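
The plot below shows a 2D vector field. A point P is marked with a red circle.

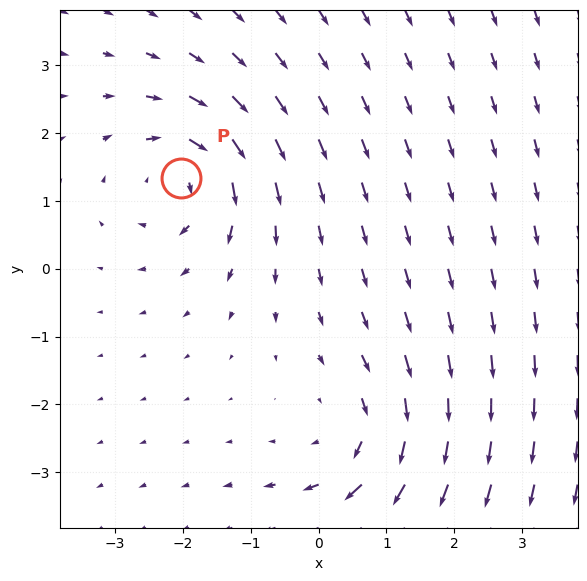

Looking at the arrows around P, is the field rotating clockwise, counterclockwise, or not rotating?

clockwise

Near P at (-2.0, 1.3) the arrows circulate clockwise. The curl (z-component) there is about -4; negative curl means clockwise rotation.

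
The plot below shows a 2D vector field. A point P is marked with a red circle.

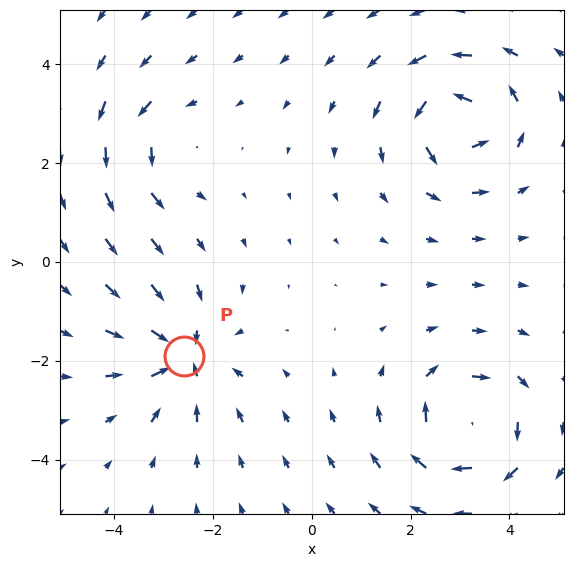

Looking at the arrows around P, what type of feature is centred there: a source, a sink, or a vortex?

At P (-2.6, -1.9) the arrows converge inward. Divergence about -5, curl ≈0 — negative divergence with near-zero curl is a sink.

sink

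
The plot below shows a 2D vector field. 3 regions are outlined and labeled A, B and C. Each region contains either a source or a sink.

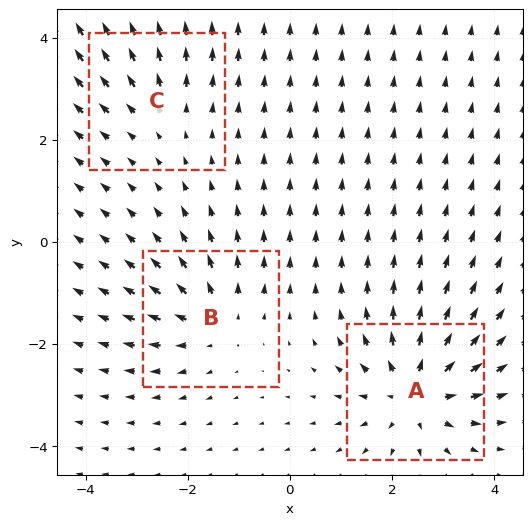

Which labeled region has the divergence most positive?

Divergence at each region's feature centre — A: about +5, B: about +3, C: about +2. Region A is most positive.

A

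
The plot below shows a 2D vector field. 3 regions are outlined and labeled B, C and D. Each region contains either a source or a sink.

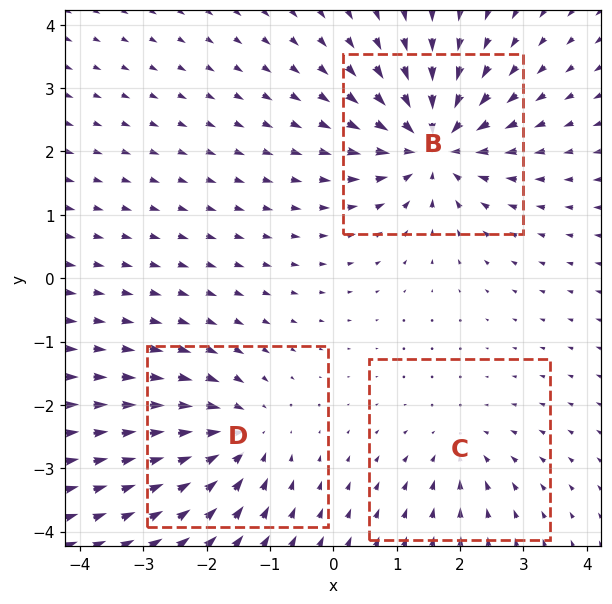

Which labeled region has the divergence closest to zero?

Divergence at each region's feature centre — B: about -6, C: about -2, D: about -4. Region C is closest to zero.

C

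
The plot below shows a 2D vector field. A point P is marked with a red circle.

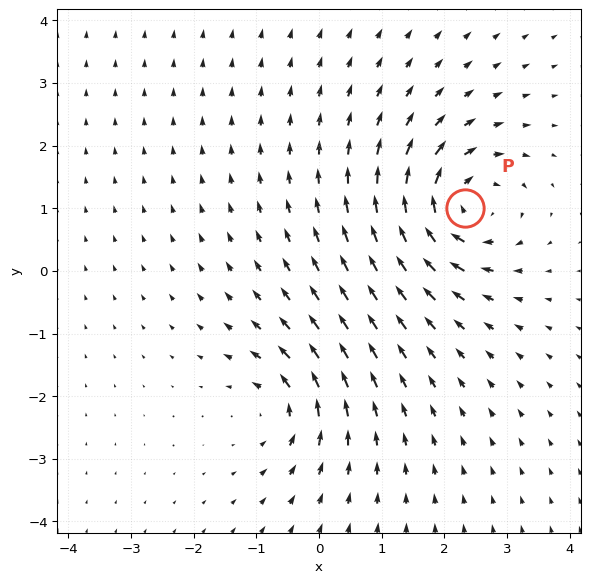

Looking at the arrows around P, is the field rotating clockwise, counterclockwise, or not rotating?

Near P at (2.3, 1.0) the arrows circulate clockwise. The curl (z-component) there is about -6; negative curl means clockwise rotation.

clockwise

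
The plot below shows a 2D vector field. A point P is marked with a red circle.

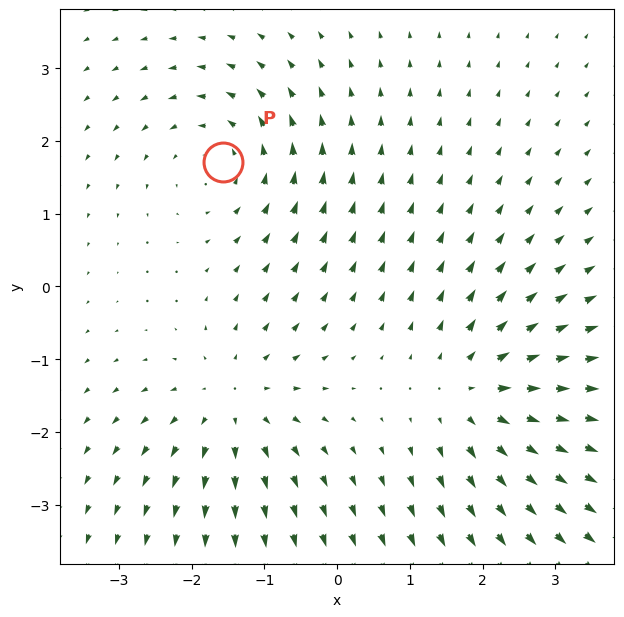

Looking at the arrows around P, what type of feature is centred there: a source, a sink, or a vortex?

vortex

At P (-1.6, 1.7) the arrows circulate counterclockwise. Divergence ≈0, curl about +4 — near-zero divergence with nonzero curl is a vortex.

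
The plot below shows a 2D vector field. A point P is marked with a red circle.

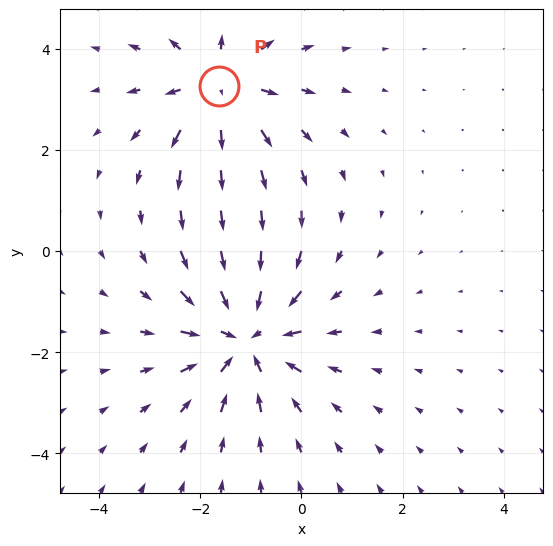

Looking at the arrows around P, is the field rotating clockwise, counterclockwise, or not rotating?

not rotating

Near P at (-1.6, 3.3) the arrows show no circulation. The curl there is ≈0.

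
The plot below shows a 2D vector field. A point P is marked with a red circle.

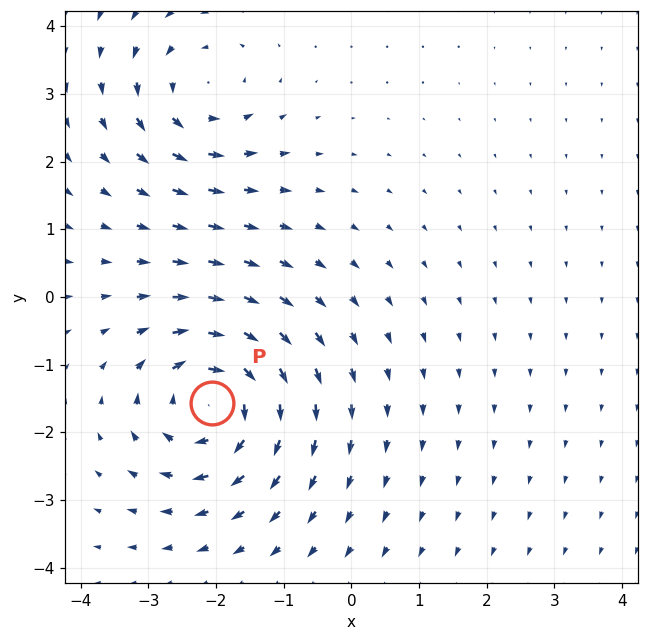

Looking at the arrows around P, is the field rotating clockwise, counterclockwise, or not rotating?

Near P at (-2.1, -1.6) the arrows circulate clockwise. The curl (z-component) there is about -6; negative curl means clockwise rotation.

clockwise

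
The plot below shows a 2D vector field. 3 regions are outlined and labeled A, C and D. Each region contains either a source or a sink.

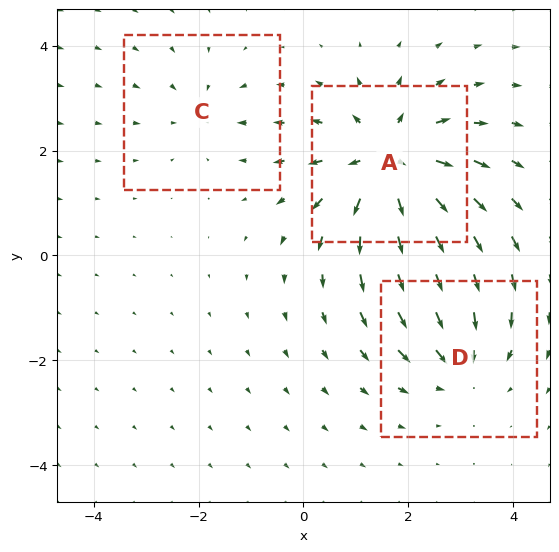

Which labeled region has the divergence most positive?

A

Divergence at each region's feature centre — A: about +5, C: about -2, D: about -3. Region A is most positive.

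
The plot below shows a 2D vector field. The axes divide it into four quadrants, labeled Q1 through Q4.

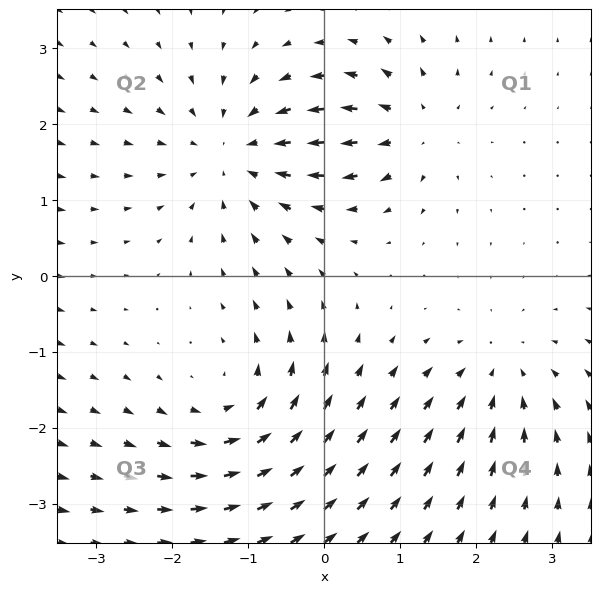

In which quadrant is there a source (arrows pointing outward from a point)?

Q1

The source sits at approximately (1.1, 1.9), which lies in quadrant Q1. The divergence there is about +4, positive as expected for a source.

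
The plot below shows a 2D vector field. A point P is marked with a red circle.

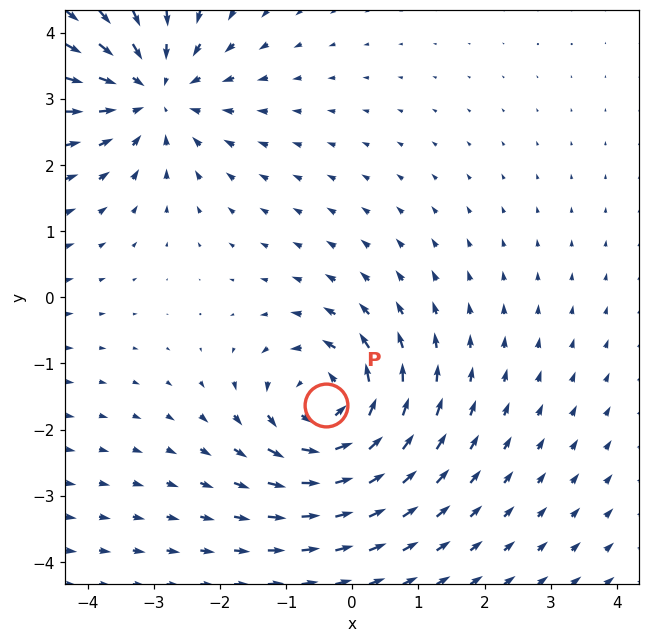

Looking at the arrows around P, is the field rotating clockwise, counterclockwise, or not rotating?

counterclockwise

Near P at (-0.4, -1.6) the arrows circulate counterclockwise. The curl (z-component) there is about +6; positive curl means counterclockwise rotation.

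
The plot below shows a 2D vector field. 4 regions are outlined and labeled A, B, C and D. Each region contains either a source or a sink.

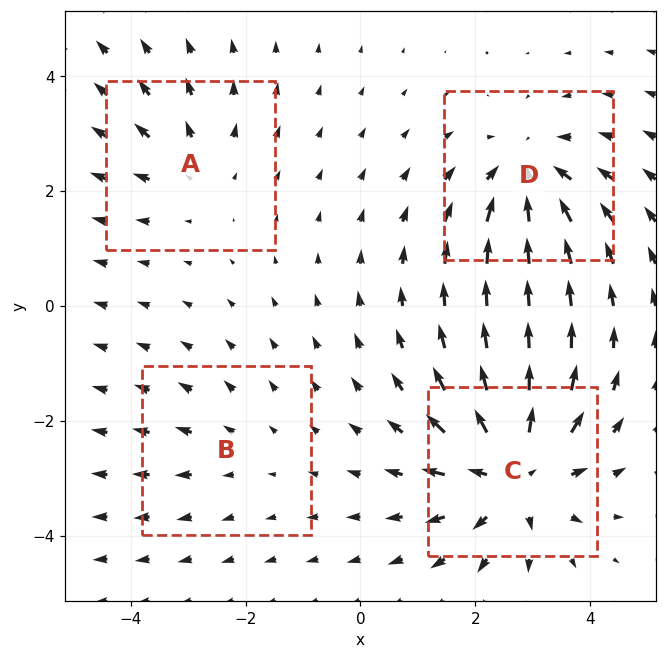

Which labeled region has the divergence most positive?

Divergence at each region's feature centre — A: about +3, B: about +2, C: about +7, D: about -5. Region C is most positive.

C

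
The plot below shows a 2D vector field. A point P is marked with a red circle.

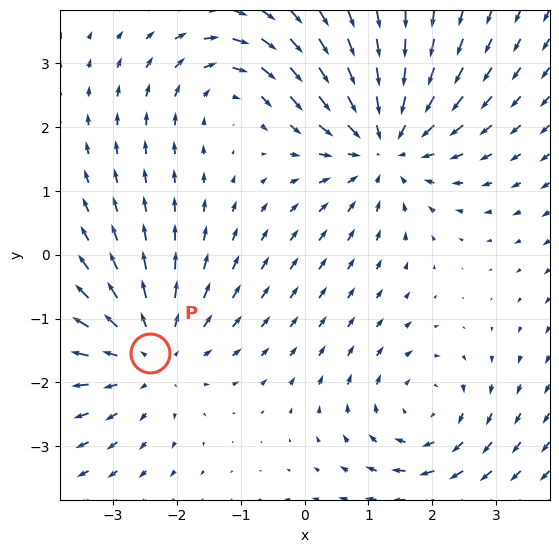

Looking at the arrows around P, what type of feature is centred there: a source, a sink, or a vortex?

At P (-2.4, -1.5) the arrows spread outward. Divergence about +4, curl ≈0 — positive divergence with near-zero curl is a source.

source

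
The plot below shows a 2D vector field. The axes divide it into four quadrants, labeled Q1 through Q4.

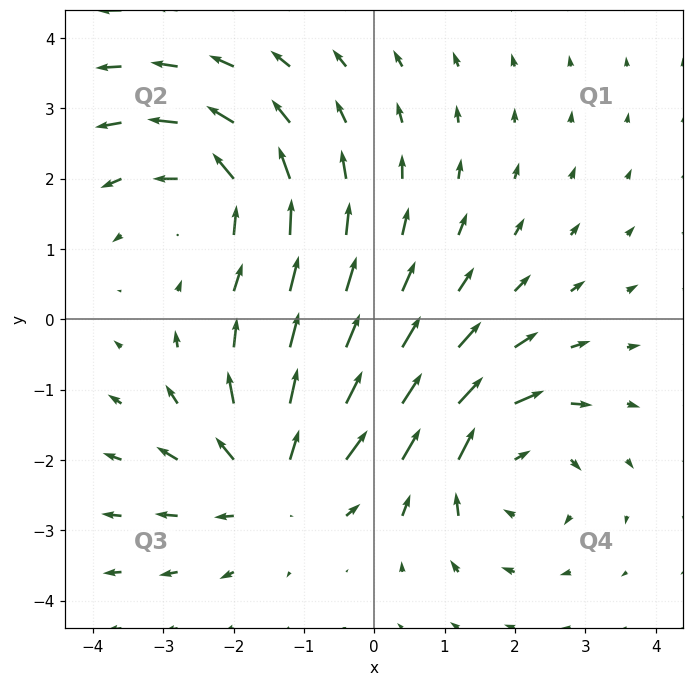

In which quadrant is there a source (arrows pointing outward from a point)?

The source sits at approximately (-1.4, -2.3), which lies in quadrant Q3. The divergence there is about +4, positive as expected for a source.

Q3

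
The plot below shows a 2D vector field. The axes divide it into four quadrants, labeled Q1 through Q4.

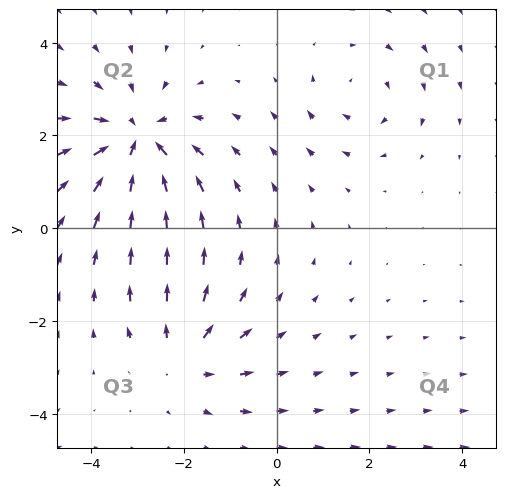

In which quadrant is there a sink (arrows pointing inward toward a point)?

Q2

The sink sits at approximately (-3.0, 1.9), which lies in quadrant Q2. The divergence there is about -5, negative as expected for a sink.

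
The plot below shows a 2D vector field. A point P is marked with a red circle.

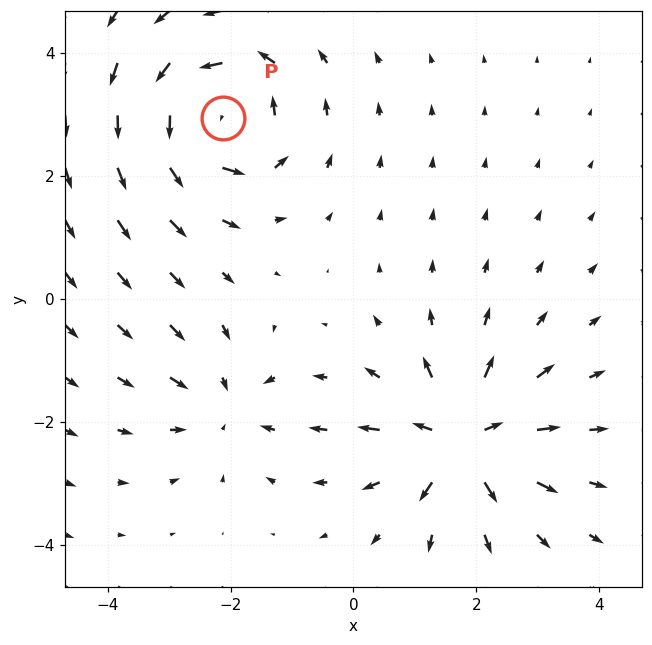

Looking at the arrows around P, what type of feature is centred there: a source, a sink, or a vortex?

vortex

At P (-2.1, 2.9) the arrows circulate counterclockwise. Divergence ≈0, curl about +5 — near-zero divergence with nonzero curl is a vortex.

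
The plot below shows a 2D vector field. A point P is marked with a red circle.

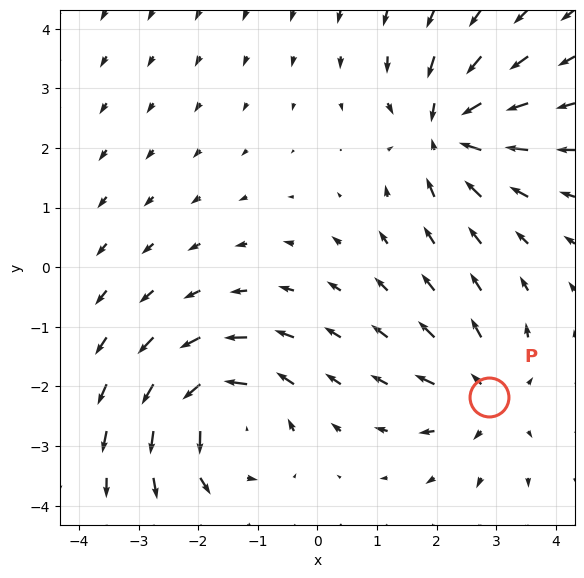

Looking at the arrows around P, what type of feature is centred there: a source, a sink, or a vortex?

source

At P (2.9, -2.2) the arrows spread outward. Divergence about +4, curl ≈0 — positive divergence with near-zero curl is a source.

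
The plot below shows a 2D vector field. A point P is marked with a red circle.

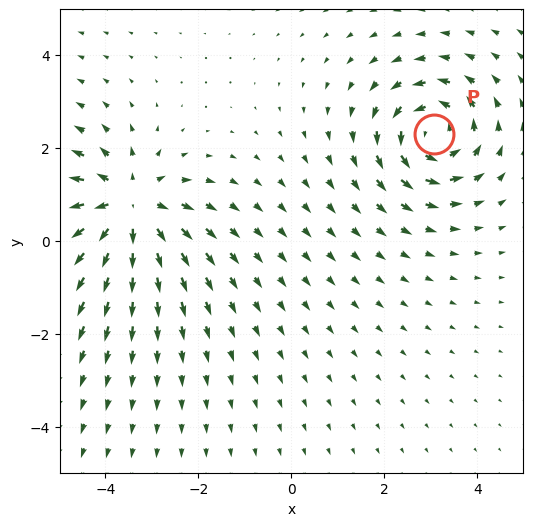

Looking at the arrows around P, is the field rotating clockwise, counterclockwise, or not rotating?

counterclockwise

Near P at (3.1, 2.3) the arrows circulate counterclockwise. The curl (z-component) there is about +4; positive curl means counterclockwise rotation.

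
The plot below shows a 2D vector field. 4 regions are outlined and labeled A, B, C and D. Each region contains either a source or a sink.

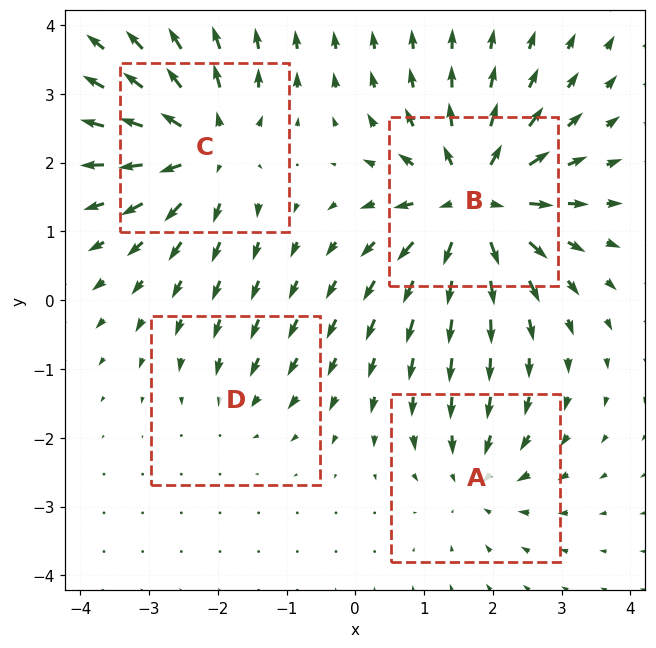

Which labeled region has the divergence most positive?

B

Divergence at each region's feature centre — A: about -4, B: about +8, C: about +6, D: about -3. Region B is most positive.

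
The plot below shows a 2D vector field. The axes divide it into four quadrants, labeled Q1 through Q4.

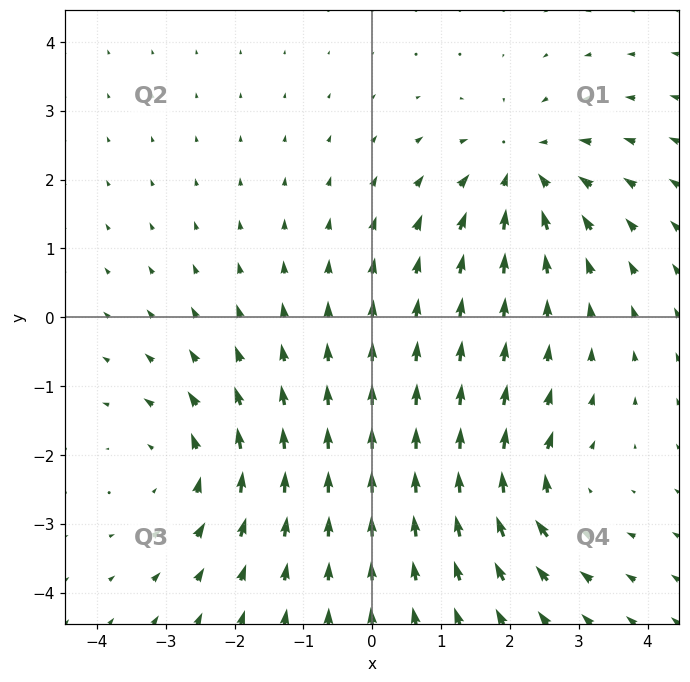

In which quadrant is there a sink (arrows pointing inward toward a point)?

Q1

The sink sits at approximately (2.2, 2.1), which lies in quadrant Q1. The divergence there is about -4, negative as expected for a sink.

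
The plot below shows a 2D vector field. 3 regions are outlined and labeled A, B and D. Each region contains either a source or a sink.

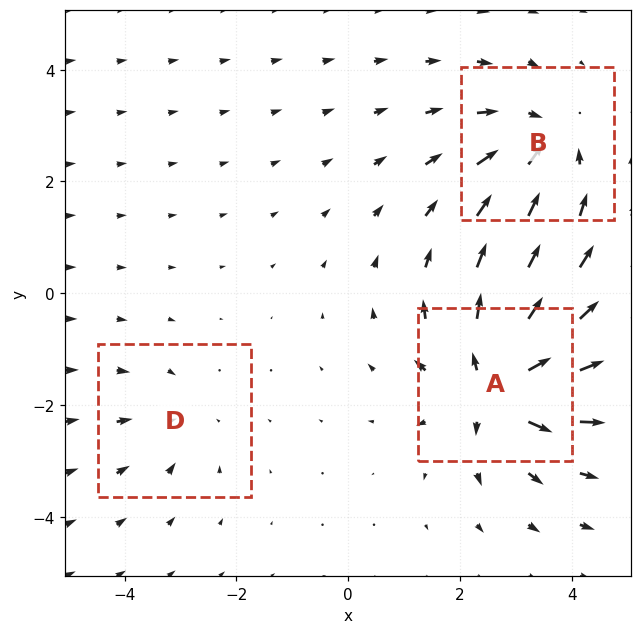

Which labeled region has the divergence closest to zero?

Divergence at each region's feature centre — A: about +6, B: about -4, D: about -2. Region D is closest to zero.

D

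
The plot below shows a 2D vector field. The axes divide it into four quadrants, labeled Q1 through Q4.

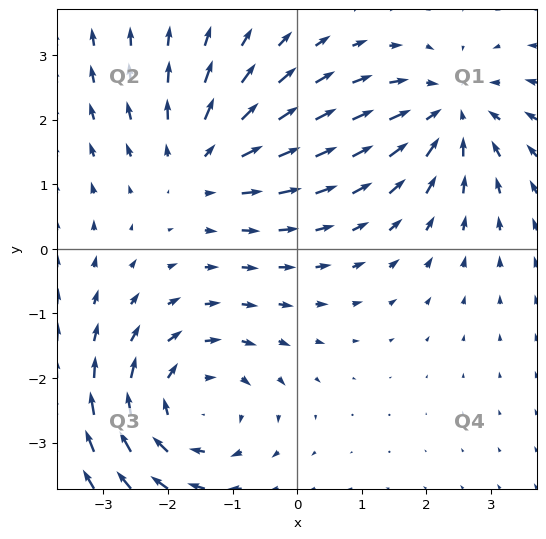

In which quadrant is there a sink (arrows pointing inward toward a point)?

Q1

The sink sits at approximately (2.4, 2.1), which lies in quadrant Q1. The divergence there is about -3, negative as expected for a sink.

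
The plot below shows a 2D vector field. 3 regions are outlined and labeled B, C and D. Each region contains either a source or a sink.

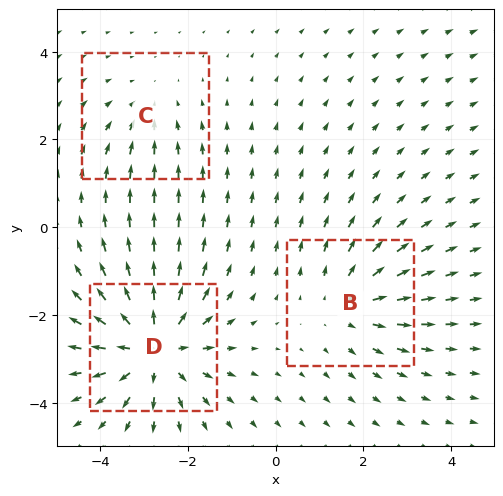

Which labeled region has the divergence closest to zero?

C

Divergence at each region's feature centre — B: about +3, C: about -2, D: about +5. Region C is closest to zero.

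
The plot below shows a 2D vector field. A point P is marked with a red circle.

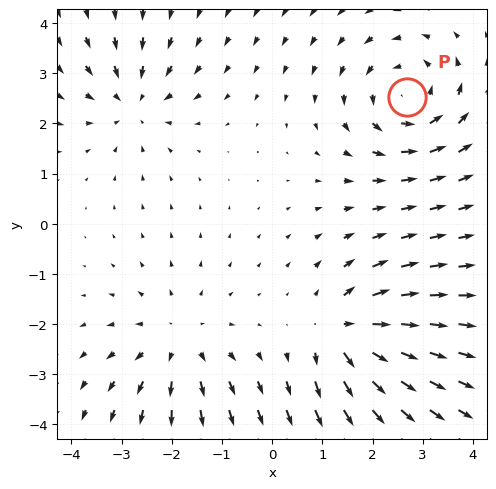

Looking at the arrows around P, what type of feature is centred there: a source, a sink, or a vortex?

vortex

At P (2.7, 2.5) the arrows circulate counterclockwise. Divergence ≈0, curl about +4 — near-zero divergence with nonzero curl is a vortex.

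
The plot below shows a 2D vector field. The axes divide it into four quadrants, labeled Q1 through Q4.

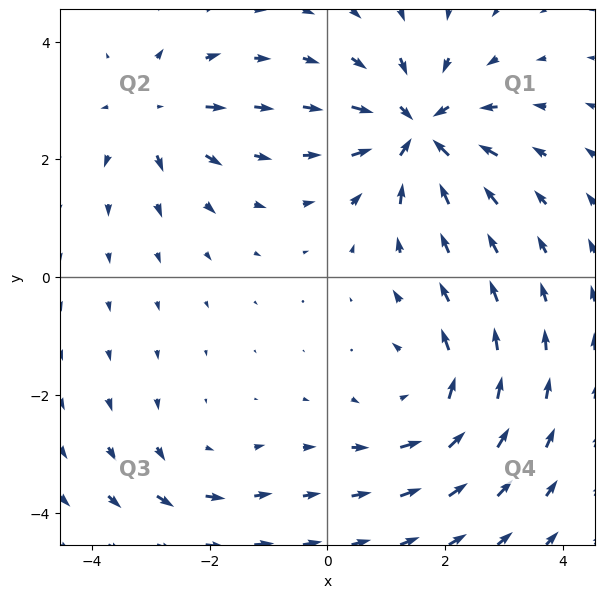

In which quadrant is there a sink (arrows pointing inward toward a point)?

The sink sits at approximately (1.5, 2.5), which lies in quadrant Q1. The divergence there is about -6, negative as expected for a sink.

Q1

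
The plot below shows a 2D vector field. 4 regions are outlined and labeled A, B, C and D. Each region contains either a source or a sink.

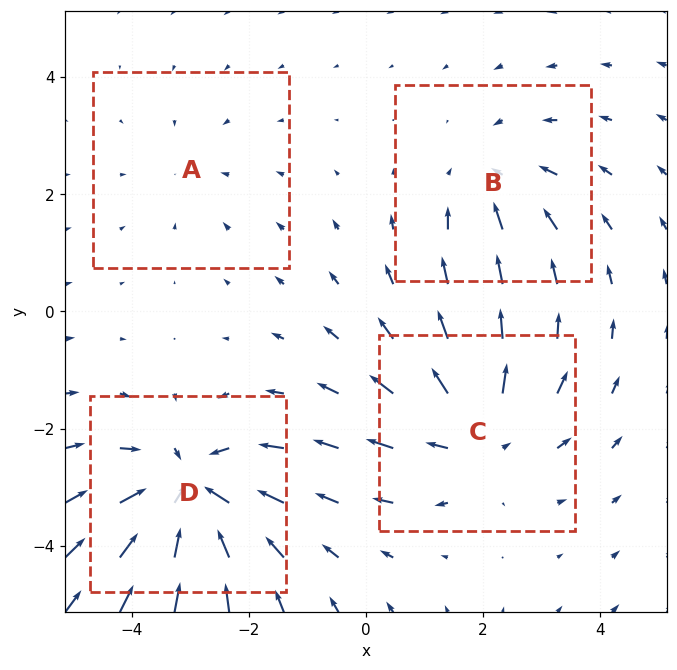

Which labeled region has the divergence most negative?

D

Divergence at each region's feature centre — A: about -2, B: about -3, C: about +5, D: about -6. Region D is most negative.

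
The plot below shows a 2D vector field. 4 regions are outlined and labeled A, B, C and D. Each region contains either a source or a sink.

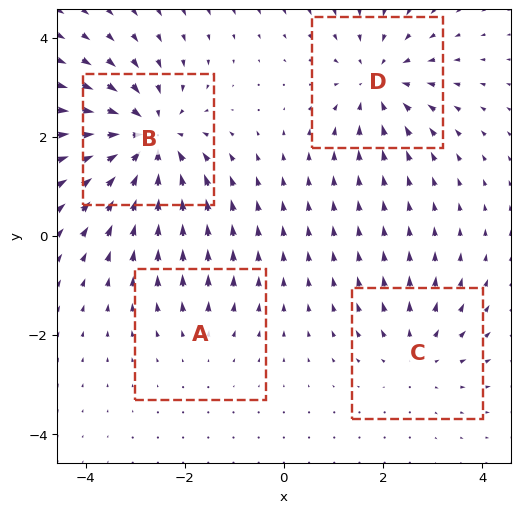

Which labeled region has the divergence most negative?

Divergence at each region's feature centre — A: about +2, B: about -6, C: about +3, D: about -4. Region B is most negative.

B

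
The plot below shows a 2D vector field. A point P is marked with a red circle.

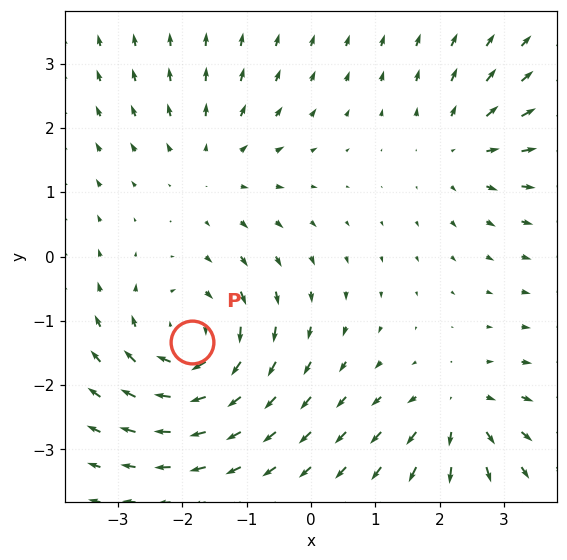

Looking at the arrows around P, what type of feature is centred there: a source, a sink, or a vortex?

At P (-1.8, -1.3) the arrows circulate clockwise. Divergence ≈0, curl about -6 — near-zero divergence with nonzero curl is a vortex.

vortex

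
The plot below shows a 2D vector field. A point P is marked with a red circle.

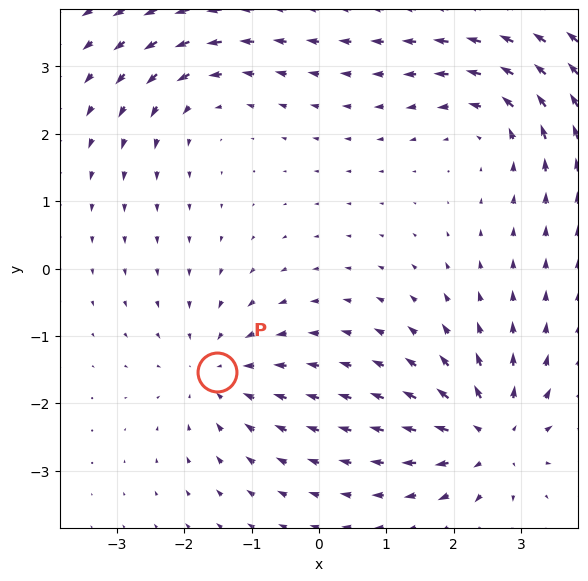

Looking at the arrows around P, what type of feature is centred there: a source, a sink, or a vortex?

sink

At P (-1.5, -1.5) the arrows converge inward. Divergence about -3, curl ≈0 — negative divergence with near-zero curl is a sink.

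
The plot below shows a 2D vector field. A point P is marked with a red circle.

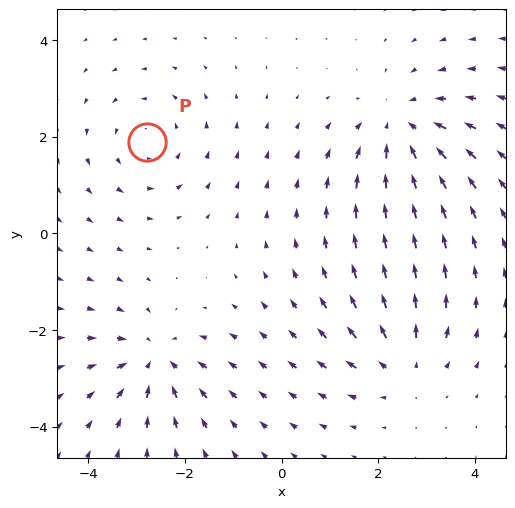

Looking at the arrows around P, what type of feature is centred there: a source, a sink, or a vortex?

vortex

At P (-2.8, 1.9) the arrows circulate counterclockwise. Divergence ≈0, curl about +2 — near-zero divergence with nonzero curl is a vortex.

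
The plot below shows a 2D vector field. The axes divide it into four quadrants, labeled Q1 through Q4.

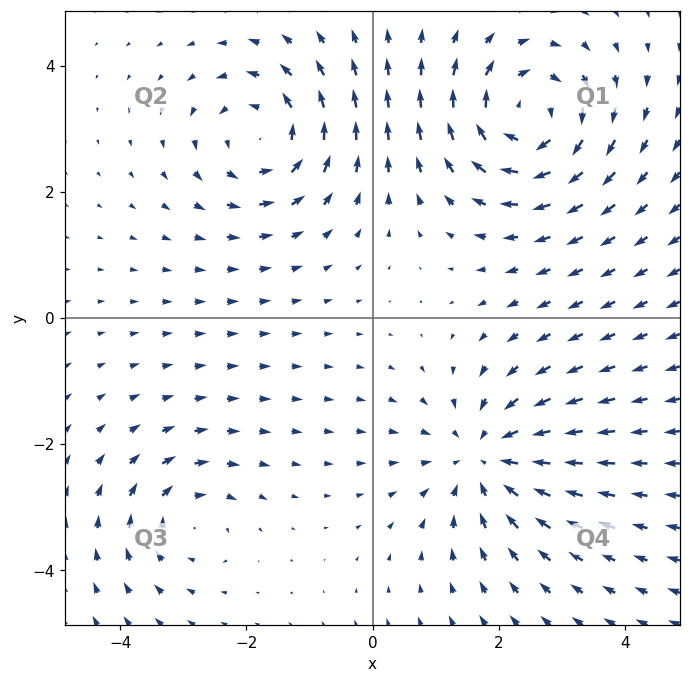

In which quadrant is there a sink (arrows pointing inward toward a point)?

Q4

The sink sits at approximately (1.8, -2.2), which lies in quadrant Q4. The divergence there is about -4, negative as expected for a sink.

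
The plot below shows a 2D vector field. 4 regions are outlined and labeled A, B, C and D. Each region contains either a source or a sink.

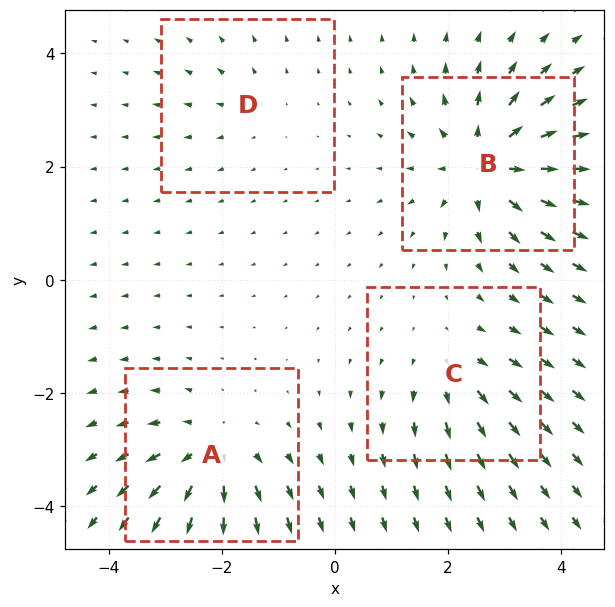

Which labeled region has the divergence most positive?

Divergence at each region's feature centre — A: about +6, B: about +8, C: about +4, D: about +2. Region B is most positive.

B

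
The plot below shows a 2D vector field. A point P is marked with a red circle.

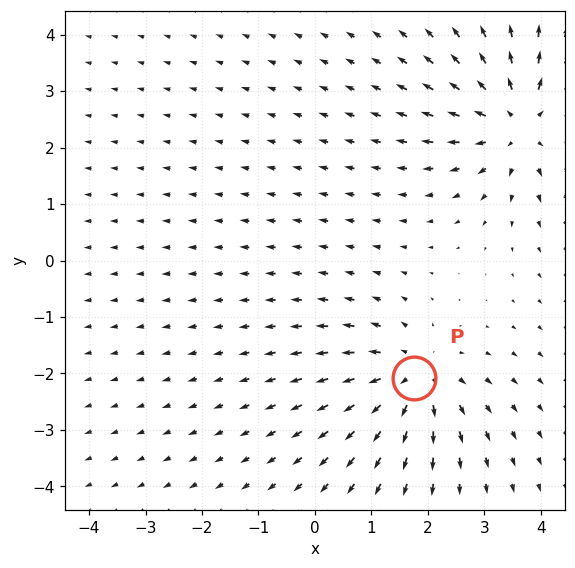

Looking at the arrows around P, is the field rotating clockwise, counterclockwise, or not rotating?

Near P at (1.8, -2.1) the arrows show no circulation. The curl there is ≈0.

not rotating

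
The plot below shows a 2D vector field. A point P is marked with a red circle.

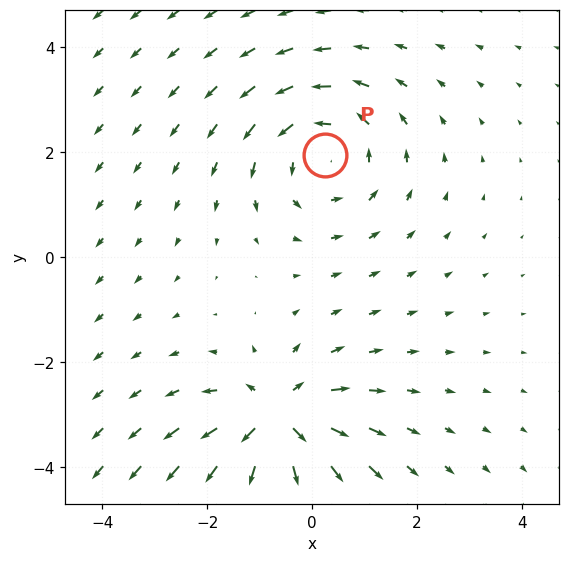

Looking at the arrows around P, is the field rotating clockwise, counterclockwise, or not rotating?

Near P at (0.2, 2.0) the arrows circulate counterclockwise. The curl (z-component) there is about +3; positive curl means counterclockwise rotation.

counterclockwise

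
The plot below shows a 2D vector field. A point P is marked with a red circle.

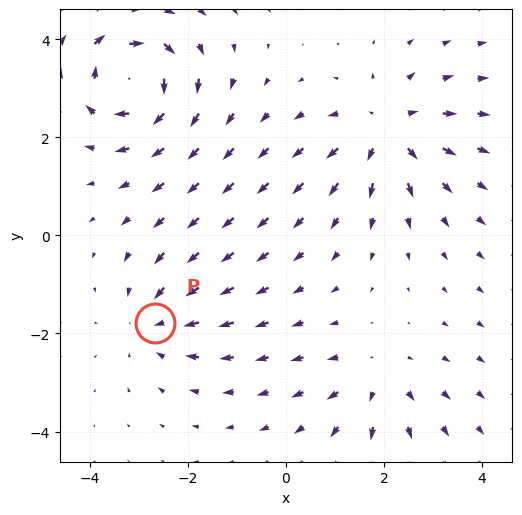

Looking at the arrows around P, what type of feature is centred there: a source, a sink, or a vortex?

sink

At P (-2.7, -1.8) the arrows converge inward. Divergence about -3, curl ≈0 — negative divergence with near-zero curl is a sink.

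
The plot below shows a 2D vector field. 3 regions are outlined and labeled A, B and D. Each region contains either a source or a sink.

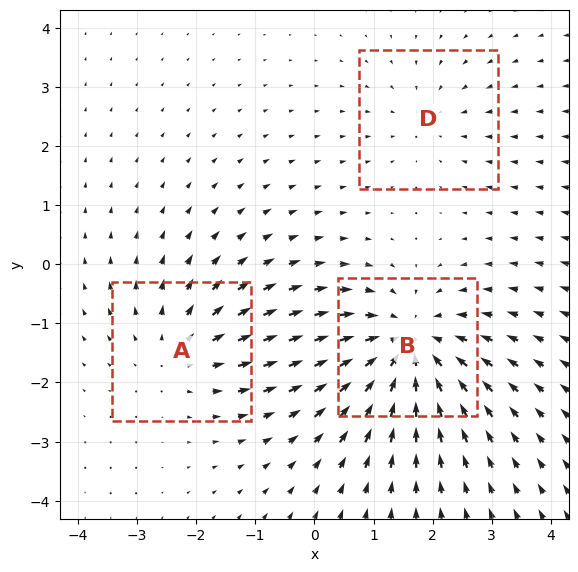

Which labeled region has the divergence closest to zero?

Divergence at each region's feature centre — A: about +3, B: about -4, D: about -2. Region D is closest to zero.

D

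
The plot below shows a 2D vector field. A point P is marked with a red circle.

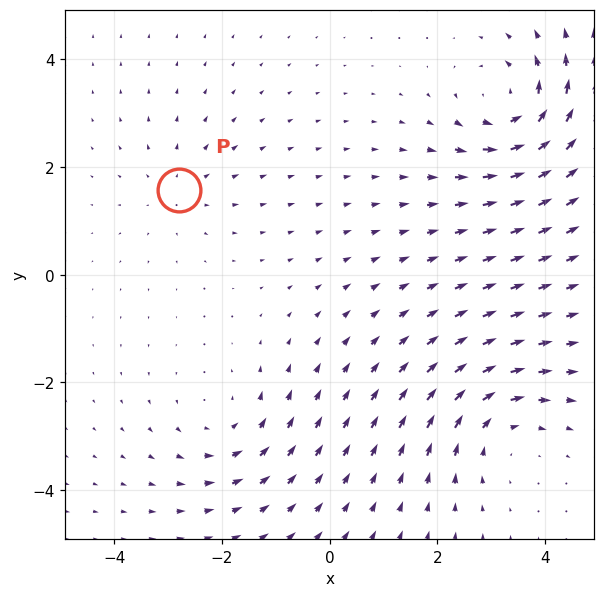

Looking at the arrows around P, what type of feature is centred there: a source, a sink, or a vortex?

source

At P (-2.8, 1.6) the arrows spread outward. Divergence about +2, curl ≈0 — positive divergence with near-zero curl is a source.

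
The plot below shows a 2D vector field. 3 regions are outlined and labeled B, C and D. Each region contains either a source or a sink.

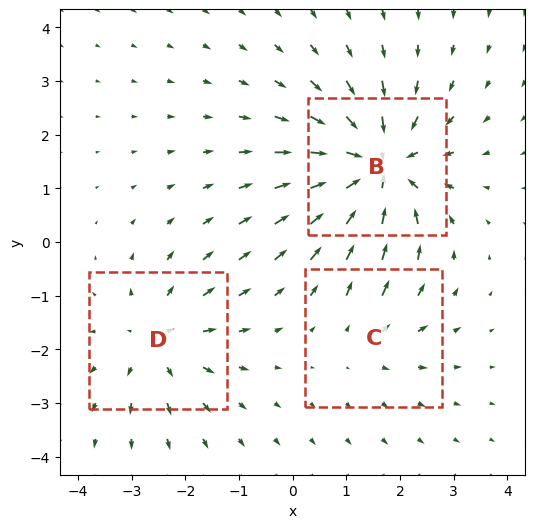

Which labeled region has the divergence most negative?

B

Divergence at each region's feature centre — B: about -5, C: about +2, D: about +3. Region B is most negative.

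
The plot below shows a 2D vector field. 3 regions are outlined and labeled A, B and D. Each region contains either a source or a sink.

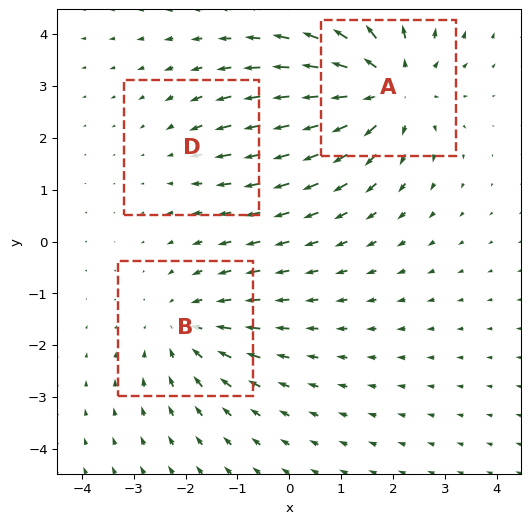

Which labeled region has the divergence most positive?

Divergence at each region's feature centre — A: about +4, B: about -3, D: about -2. Region A is most positive.

A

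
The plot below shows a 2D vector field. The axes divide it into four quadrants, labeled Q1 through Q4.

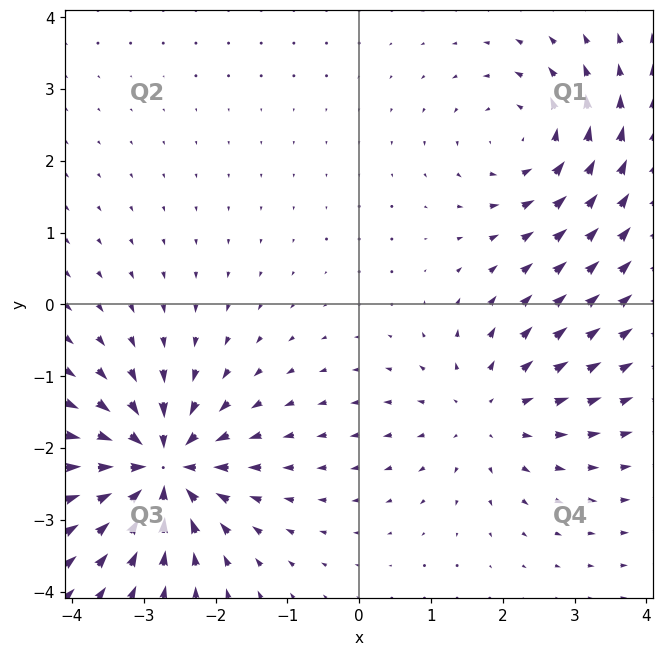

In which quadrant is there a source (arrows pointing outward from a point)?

The source sits at approximately (1.8, -1.5), which lies in quadrant Q4. The divergence there is about +3, positive as expected for a source.

Q4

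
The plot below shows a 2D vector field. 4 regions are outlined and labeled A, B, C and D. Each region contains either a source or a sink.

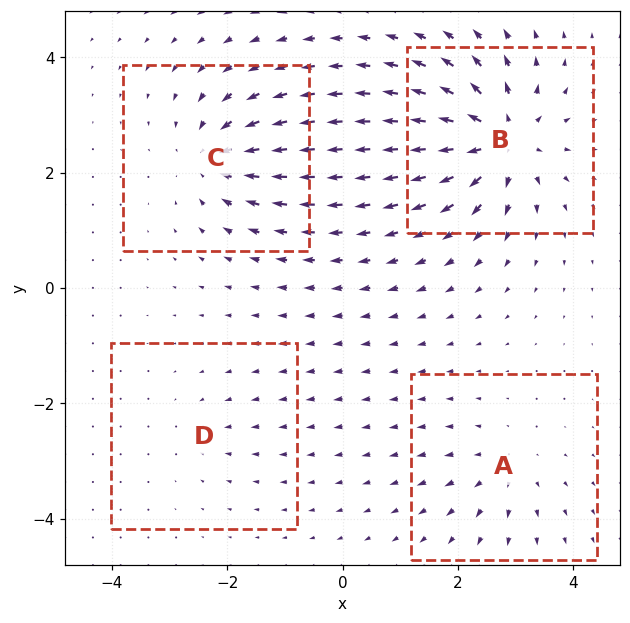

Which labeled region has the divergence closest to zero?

Divergence at each region's feature centre — A: about +4, B: about +9, C: about -6, D: about -2. Region D is closest to zero.

D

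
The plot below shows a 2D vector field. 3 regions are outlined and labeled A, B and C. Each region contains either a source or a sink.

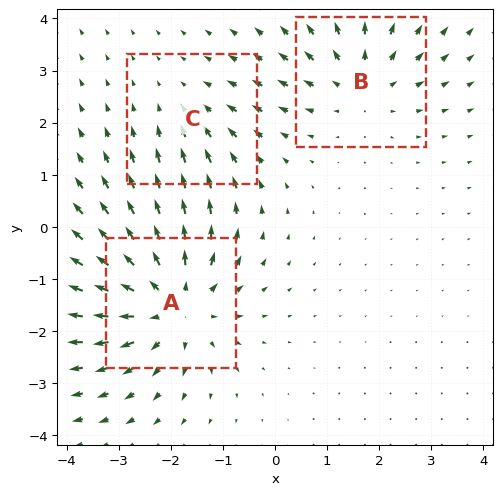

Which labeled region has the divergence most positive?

Divergence at each region's feature centre — A: about +5, B: about +3, C: about -2. Region A is most positive.

A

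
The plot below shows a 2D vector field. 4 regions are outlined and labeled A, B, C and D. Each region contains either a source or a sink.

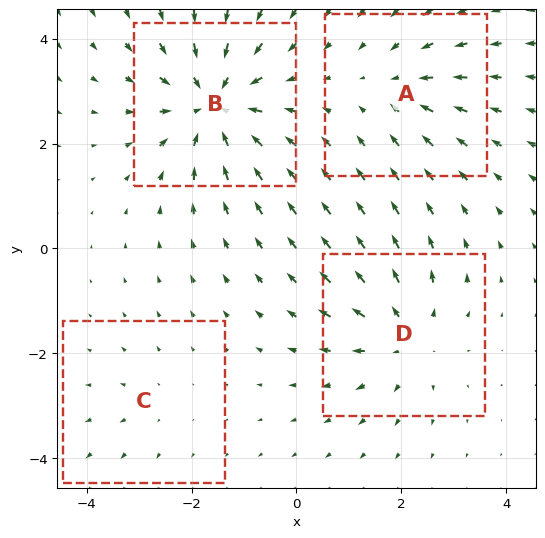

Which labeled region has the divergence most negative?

B

Divergence at each region's feature centre — A: about -3, B: about -7, C: about +2, D: about +5. Region B is most negative.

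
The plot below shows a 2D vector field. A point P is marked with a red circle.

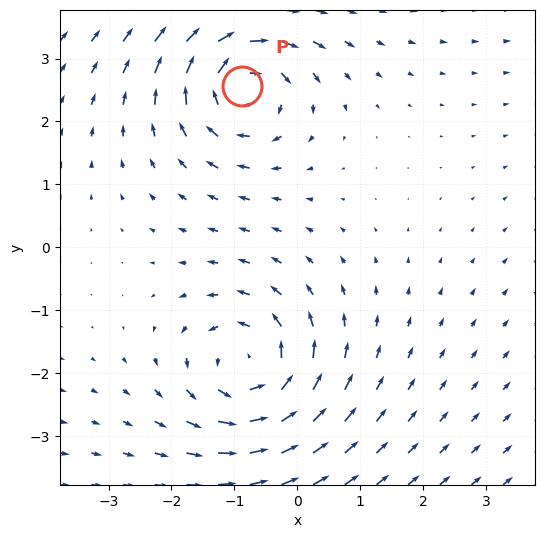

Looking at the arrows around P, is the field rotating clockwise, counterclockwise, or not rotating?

Near P at (-0.9, 2.6) the arrows circulate clockwise. The curl (z-component) there is about -5; negative curl means clockwise rotation.

clockwise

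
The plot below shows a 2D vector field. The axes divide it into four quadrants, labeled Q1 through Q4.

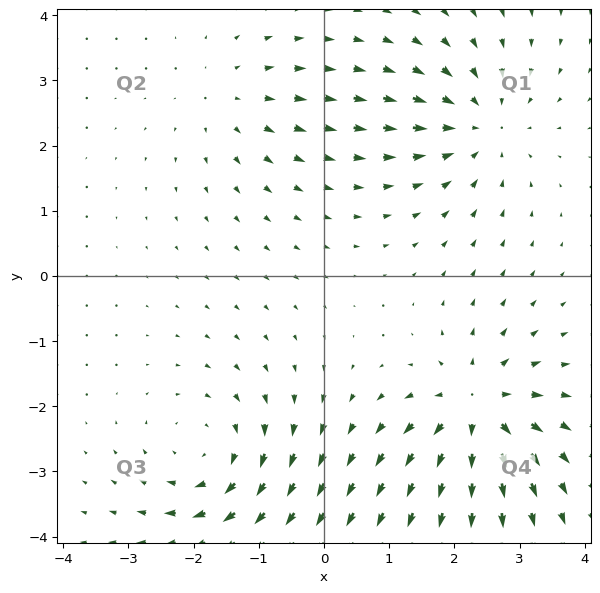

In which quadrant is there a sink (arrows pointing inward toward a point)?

The sink sits at approximately (2.4, 2.3), which lies in quadrant Q1. The divergence there is about -4, negative as expected for a sink.

Q1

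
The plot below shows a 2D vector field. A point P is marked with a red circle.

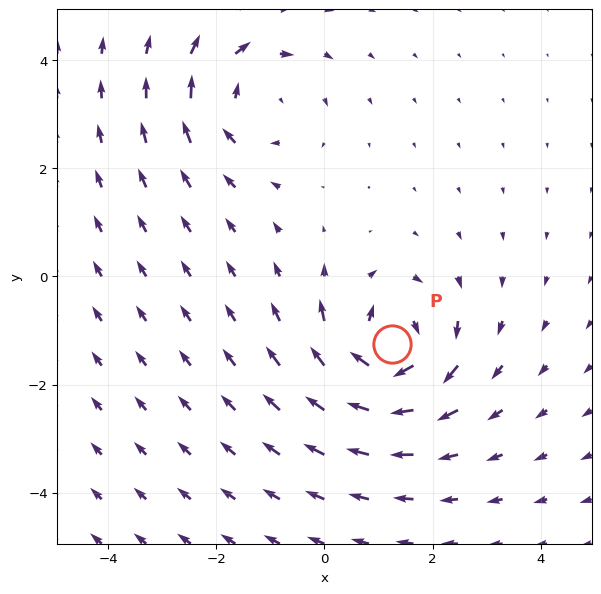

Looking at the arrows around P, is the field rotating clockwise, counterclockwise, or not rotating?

Near P at (1.2, -1.2) the arrows circulate clockwise. The curl (z-component) there is about -7; negative curl means clockwise rotation.

clockwise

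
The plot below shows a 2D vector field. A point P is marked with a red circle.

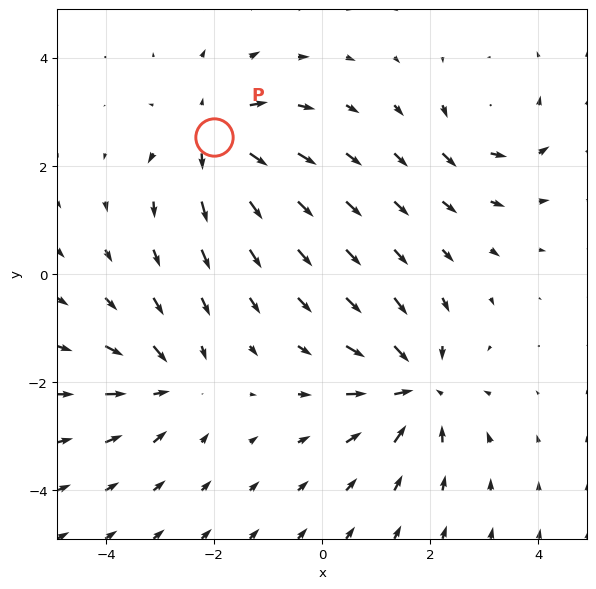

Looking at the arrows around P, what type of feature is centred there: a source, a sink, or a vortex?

At P (-2.0, 2.5) the arrows spread outward. Divergence about +6, curl ≈0 — positive divergence with near-zero curl is a source.

source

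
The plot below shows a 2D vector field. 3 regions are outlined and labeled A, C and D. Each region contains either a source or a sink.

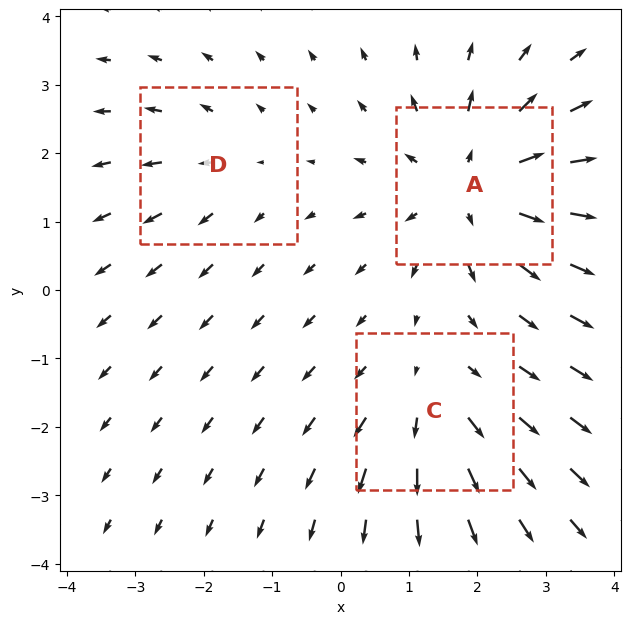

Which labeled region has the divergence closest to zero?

D

Divergence at each region's feature centre — A: about +5, C: about +3, D: about +2. Region D is closest to zero.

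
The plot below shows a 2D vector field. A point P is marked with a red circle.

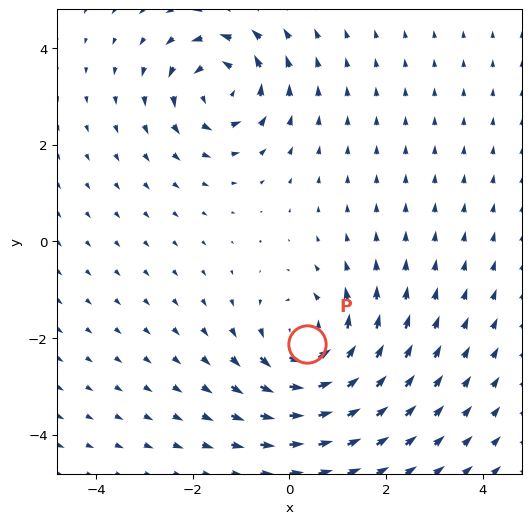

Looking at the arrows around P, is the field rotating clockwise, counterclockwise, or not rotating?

counterclockwise

Near P at (0.4, -2.1) the arrows circulate counterclockwise. The curl (z-component) there is about +5; positive curl means counterclockwise rotation.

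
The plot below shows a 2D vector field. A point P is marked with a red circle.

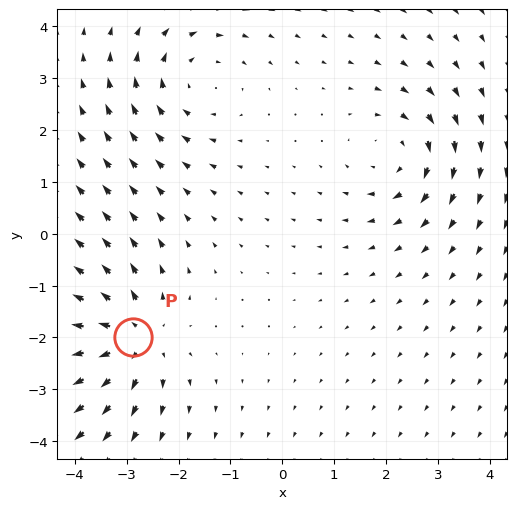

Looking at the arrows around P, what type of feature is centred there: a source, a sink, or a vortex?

At P (-2.9, -2.0) the arrows spread outward. Divergence about +4, curl ≈0 — positive divergence with near-zero curl is a source.

source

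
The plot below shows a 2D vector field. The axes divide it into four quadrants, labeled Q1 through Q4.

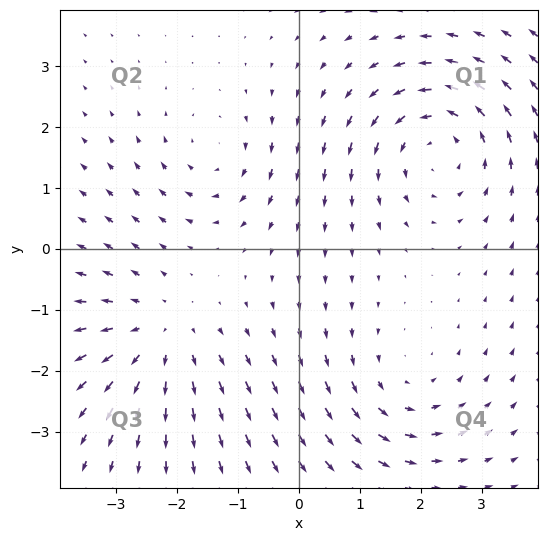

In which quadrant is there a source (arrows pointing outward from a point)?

Q3

The source sits at approximately (-2.3, -1.4), which lies in quadrant Q3. The divergence there is about +4, positive as expected for a source.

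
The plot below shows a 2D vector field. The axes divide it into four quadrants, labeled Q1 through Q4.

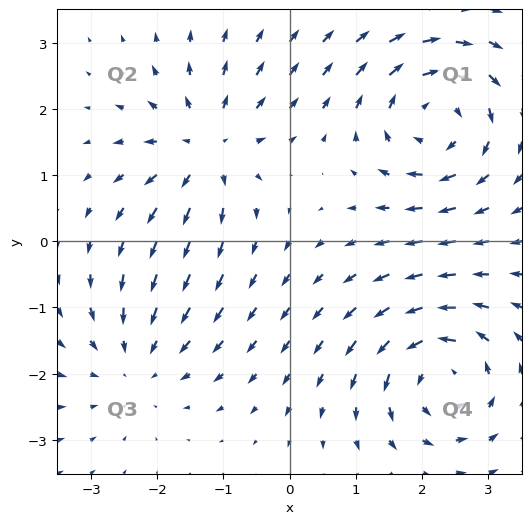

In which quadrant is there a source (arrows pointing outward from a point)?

Q2

The source sits at approximately (-1.3, 1.4), which lies in quadrant Q2. The divergence there is about +5, positive as expected for a source.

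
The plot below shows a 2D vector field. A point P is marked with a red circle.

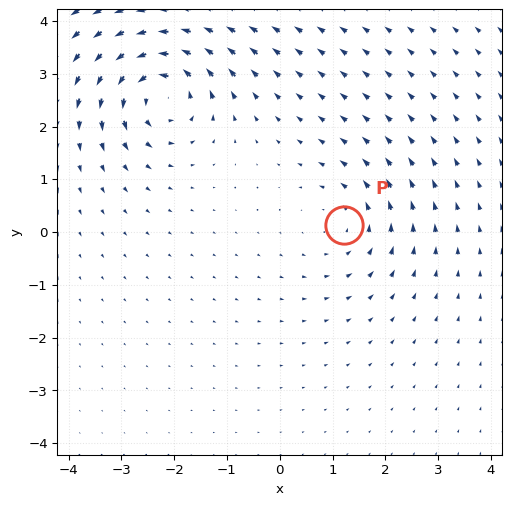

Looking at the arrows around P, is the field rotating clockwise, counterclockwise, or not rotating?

counterclockwise

Near P at (1.2, 0.1) the arrows circulate counterclockwise. The curl (z-component) there is about +3; positive curl means counterclockwise rotation.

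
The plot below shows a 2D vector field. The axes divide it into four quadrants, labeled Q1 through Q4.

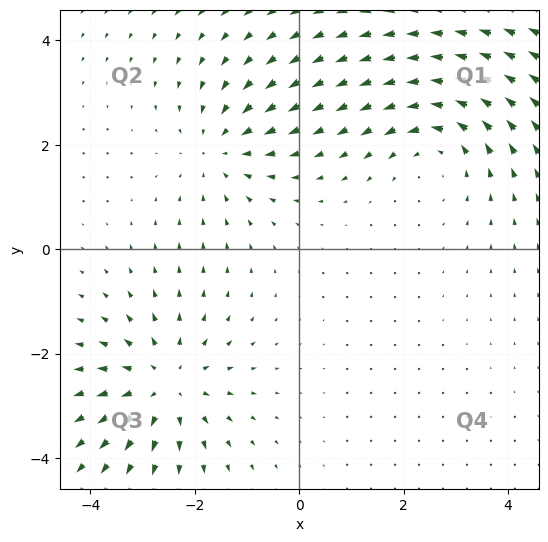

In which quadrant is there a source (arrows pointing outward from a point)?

The source sits at approximately (-2.6, -2.6), which lies in quadrant Q3. The divergence there is about +4, positive as expected for a source.

Q3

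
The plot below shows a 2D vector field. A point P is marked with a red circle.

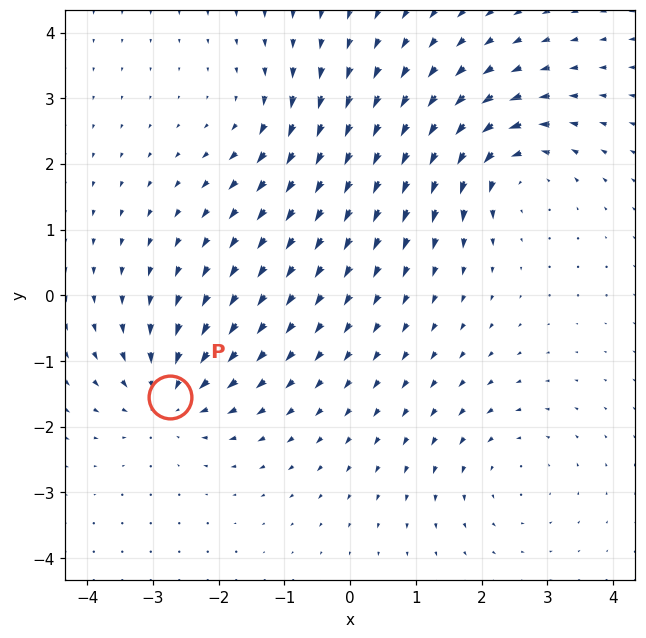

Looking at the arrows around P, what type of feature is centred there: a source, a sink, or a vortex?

At P (-2.7, -1.5) the arrows converge inward. Divergence about -6, curl ≈0 — negative divergence with near-zero curl is a sink.

sink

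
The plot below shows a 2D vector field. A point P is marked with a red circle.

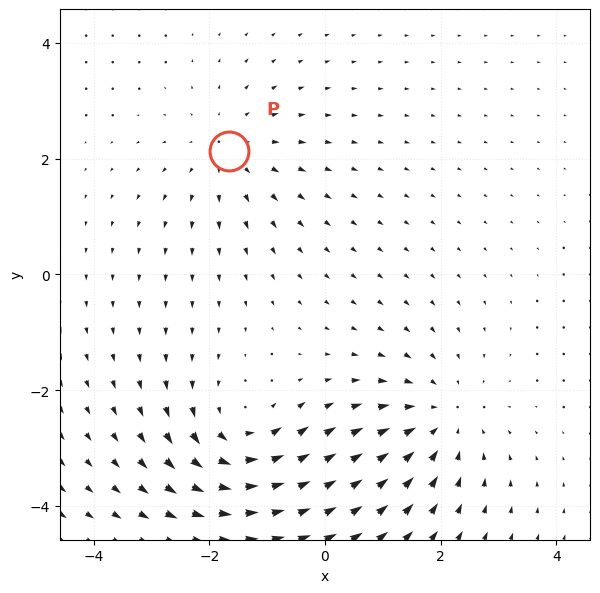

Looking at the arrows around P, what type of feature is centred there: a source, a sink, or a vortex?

At P (-1.7, 2.1) the arrows spread outward. Divergence about +2, curl ≈0 — positive divergence with near-zero curl is a source.

source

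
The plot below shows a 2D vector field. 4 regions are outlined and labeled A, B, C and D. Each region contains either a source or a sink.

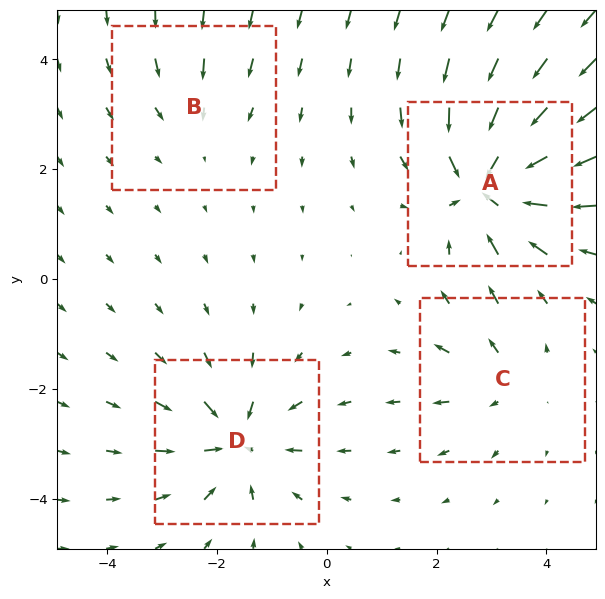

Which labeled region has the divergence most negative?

Divergence at each region's feature centre — A: about -8, B: about -2, C: about +3, D: about -6. Region A is most negative.

A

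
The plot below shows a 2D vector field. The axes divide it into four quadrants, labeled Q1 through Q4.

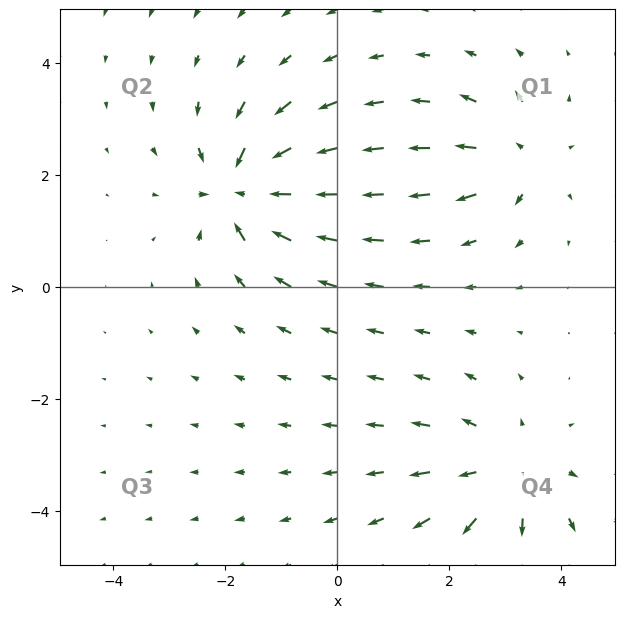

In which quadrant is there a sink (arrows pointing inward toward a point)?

Q2

The sink sits at approximately (-1.7, 1.7), which lies in quadrant Q2. The divergence there is about -6, negative as expected for a sink.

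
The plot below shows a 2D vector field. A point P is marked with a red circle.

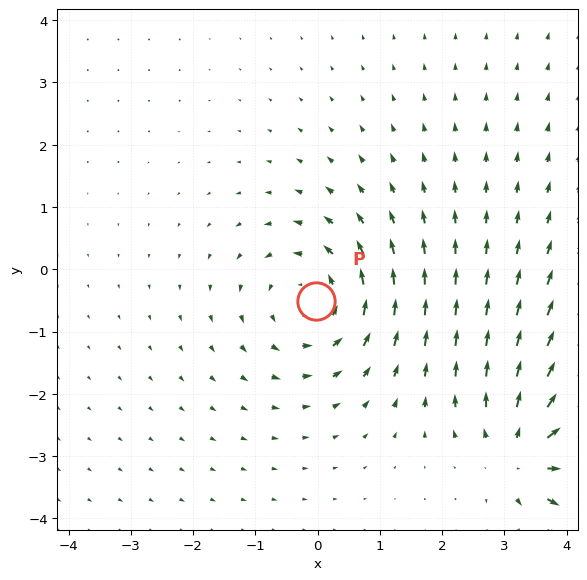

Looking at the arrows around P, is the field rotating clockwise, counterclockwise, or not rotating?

Near P at (-0.0, -0.5) the arrows circulate counterclockwise. The curl (z-component) there is about +4; positive curl means counterclockwise rotation.

counterclockwise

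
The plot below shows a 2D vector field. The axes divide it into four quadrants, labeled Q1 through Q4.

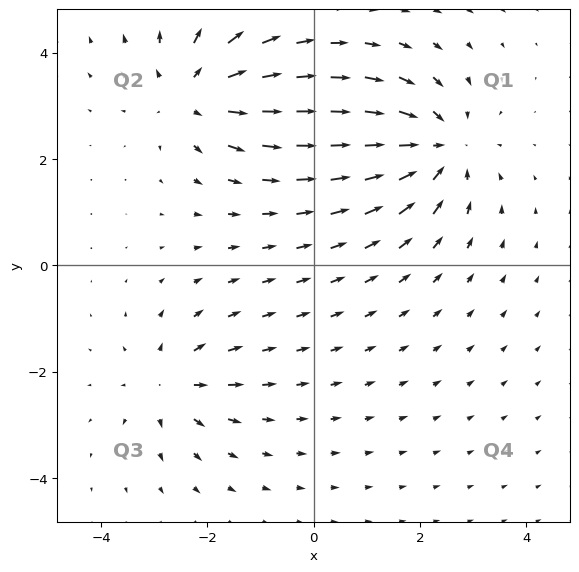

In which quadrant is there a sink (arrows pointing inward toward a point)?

The sink sits at approximately (2.3, 2.2), which lies in quadrant Q1. The divergence there is about -4, negative as expected for a sink.

Q1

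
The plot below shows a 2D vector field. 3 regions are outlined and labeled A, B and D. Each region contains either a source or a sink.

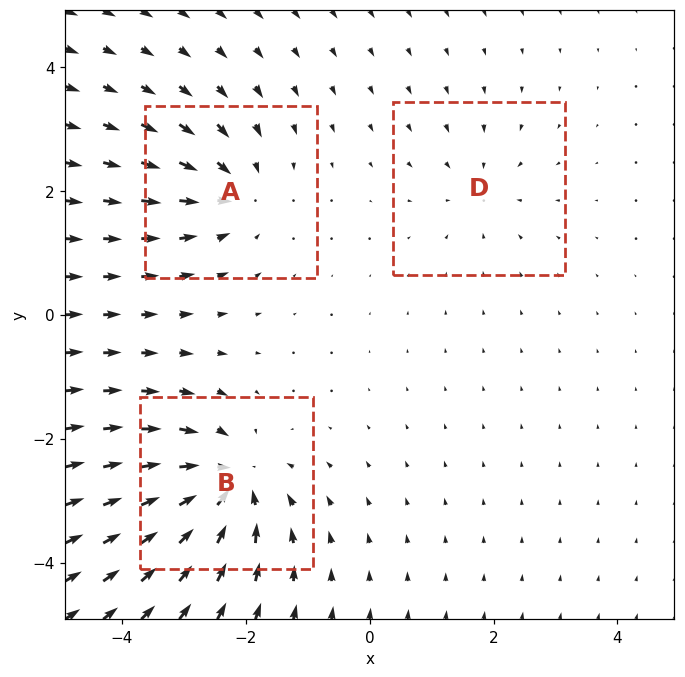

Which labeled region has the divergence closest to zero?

D

Divergence at each region's feature centre — A: about -4, B: about -6, D: about -2. Region D is closest to zero.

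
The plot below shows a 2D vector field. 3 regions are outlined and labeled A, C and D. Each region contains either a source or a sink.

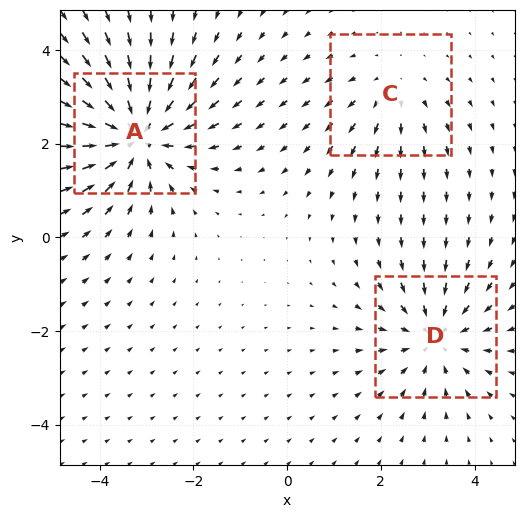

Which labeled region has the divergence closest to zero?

C

Divergence at each region's feature centre — A: about -4, C: about +2, D: about -3. Region C is closest to zero.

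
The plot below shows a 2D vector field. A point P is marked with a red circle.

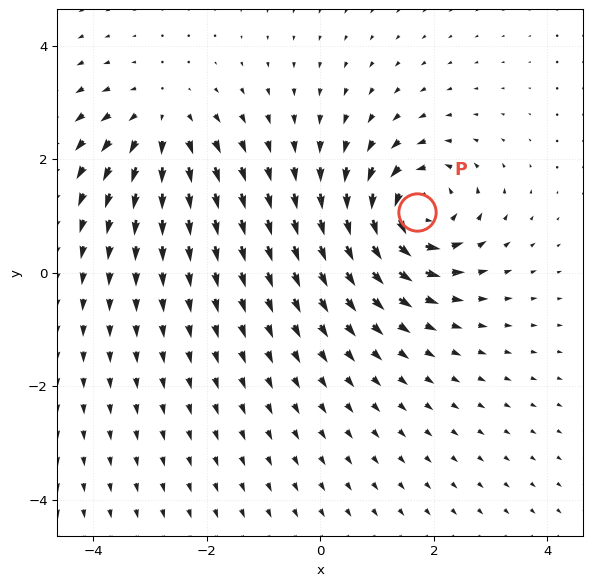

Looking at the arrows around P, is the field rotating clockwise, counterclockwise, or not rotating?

Near P at (1.7, 1.1) the arrows circulate counterclockwise. The curl (z-component) there is about +6; positive curl means counterclockwise rotation.

counterclockwise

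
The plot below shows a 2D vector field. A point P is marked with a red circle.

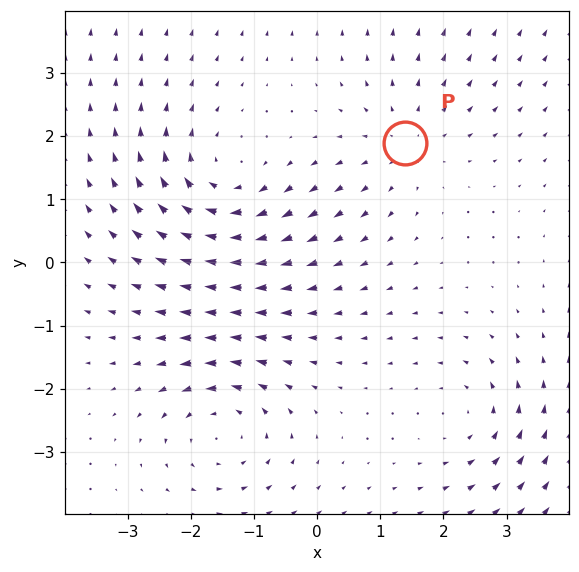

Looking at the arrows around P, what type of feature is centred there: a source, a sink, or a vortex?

At P (1.4, 1.9) the arrows spread outward. Divergence about +3, curl ≈0 — positive divergence with near-zero curl is a source.

source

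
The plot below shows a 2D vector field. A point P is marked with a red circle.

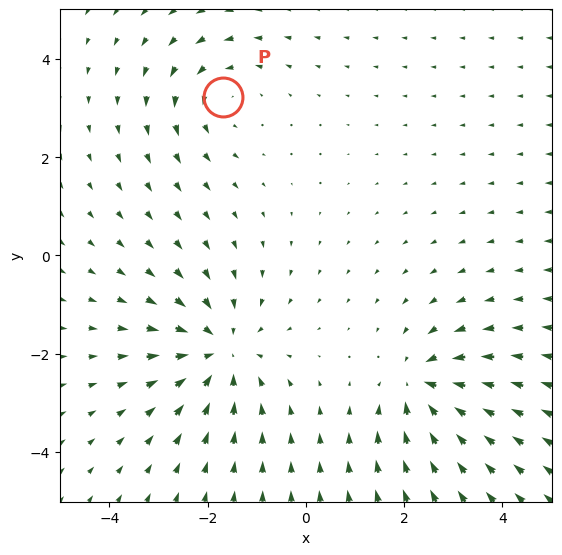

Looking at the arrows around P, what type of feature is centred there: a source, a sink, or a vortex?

vortex

At P (-1.7, 3.2) the arrows circulate counterclockwise. Divergence ≈0, curl about +2 — near-zero divergence with nonzero curl is a vortex.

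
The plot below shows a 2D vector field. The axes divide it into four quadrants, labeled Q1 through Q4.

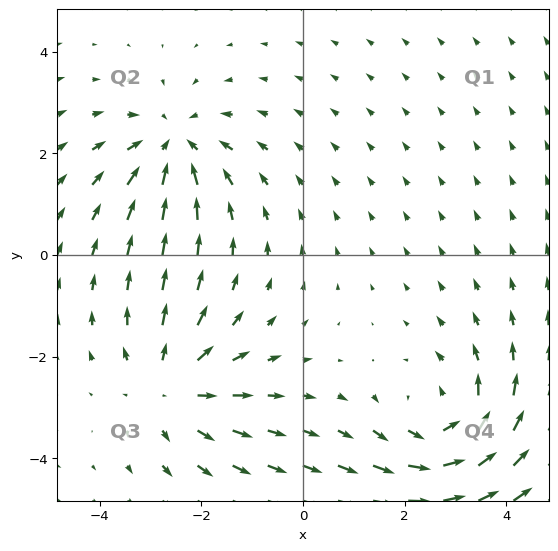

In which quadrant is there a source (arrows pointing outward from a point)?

Q3

The source sits at approximately (-2.6, -2.6), which lies in quadrant Q3. The divergence there is about +4, positive as expected for a source.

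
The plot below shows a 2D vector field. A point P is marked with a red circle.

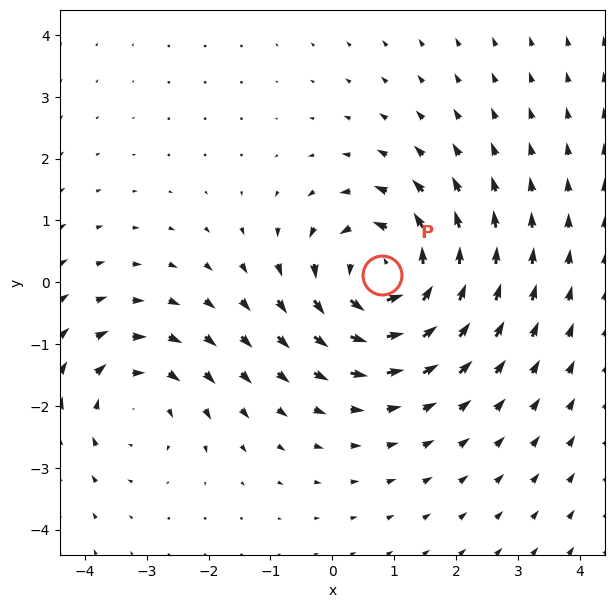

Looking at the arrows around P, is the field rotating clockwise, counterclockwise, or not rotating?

counterclockwise

Near P at (0.8, 0.1) the arrows circulate counterclockwise. The curl (z-component) there is about +5; positive curl means counterclockwise rotation.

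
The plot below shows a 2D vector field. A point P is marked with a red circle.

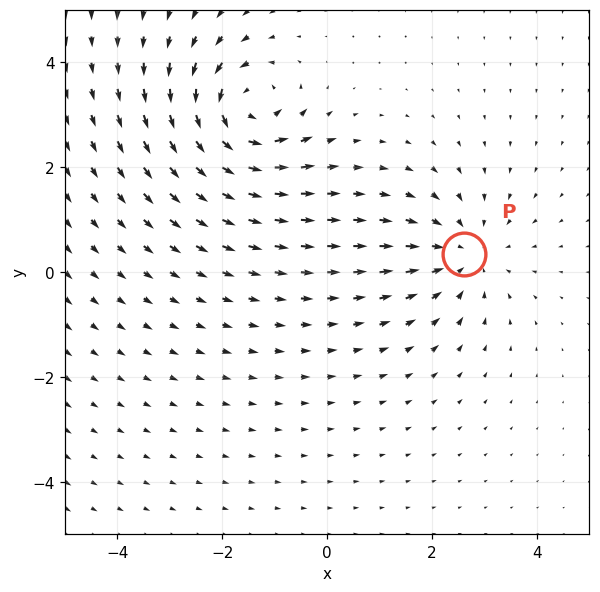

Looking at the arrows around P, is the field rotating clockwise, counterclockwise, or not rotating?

Near P at (2.6, 0.3) the arrows show no circulation. The curl there is ≈0.

not rotating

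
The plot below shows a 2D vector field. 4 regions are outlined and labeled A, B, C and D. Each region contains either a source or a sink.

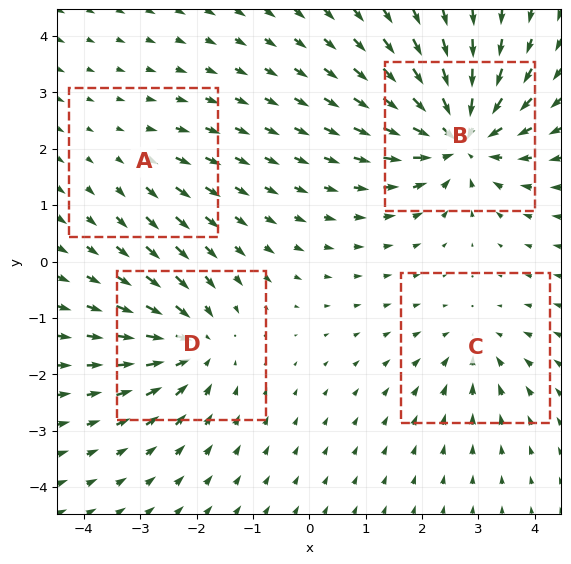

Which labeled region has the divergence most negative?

Divergence at each region's feature centre — A: about +2, B: about -8, C: about -4, D: about -5. Region B is most negative.

B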